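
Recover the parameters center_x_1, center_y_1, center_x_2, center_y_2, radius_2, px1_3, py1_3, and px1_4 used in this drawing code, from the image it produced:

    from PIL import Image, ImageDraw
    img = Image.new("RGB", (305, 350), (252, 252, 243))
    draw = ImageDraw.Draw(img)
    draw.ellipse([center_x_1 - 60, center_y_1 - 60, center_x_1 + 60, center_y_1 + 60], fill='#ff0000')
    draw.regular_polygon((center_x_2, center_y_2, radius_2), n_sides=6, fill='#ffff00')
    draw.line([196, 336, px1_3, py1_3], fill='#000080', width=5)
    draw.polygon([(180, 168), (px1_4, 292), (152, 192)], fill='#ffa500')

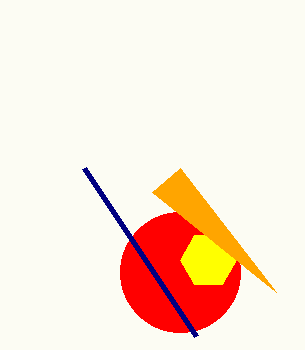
center_x_1 = 180
center_y_1 = 272
center_x_2 = 208
center_y_2 = 260
radius_2 = 28
px1_3 = 84
py1_3 = 168
px1_4 = 276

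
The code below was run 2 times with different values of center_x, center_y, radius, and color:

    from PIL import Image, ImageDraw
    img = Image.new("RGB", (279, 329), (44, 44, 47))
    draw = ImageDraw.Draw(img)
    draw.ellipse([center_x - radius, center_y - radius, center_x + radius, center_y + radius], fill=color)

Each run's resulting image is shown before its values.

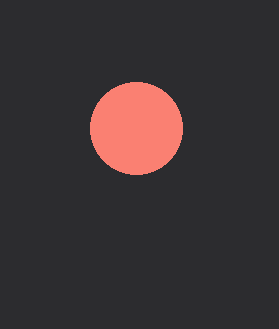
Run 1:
center_x = 136
center_y = 128
radius = 46
color = 'salmon'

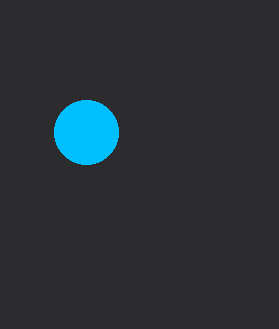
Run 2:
center_x = 86, center_y = 132, radius = 32, color = 'deepskyblue'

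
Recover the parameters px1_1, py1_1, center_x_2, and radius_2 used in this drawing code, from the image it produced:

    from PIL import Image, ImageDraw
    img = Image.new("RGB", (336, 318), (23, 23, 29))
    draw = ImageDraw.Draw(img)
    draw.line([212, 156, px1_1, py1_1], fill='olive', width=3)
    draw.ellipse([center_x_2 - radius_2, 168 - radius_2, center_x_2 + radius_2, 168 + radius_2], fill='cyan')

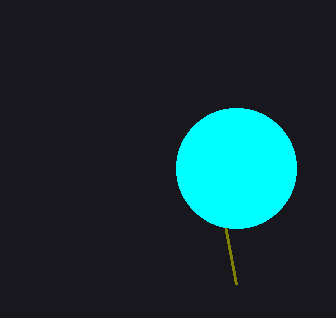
px1_1 = 236, py1_1 = 284, center_x_2 = 236, radius_2 = 60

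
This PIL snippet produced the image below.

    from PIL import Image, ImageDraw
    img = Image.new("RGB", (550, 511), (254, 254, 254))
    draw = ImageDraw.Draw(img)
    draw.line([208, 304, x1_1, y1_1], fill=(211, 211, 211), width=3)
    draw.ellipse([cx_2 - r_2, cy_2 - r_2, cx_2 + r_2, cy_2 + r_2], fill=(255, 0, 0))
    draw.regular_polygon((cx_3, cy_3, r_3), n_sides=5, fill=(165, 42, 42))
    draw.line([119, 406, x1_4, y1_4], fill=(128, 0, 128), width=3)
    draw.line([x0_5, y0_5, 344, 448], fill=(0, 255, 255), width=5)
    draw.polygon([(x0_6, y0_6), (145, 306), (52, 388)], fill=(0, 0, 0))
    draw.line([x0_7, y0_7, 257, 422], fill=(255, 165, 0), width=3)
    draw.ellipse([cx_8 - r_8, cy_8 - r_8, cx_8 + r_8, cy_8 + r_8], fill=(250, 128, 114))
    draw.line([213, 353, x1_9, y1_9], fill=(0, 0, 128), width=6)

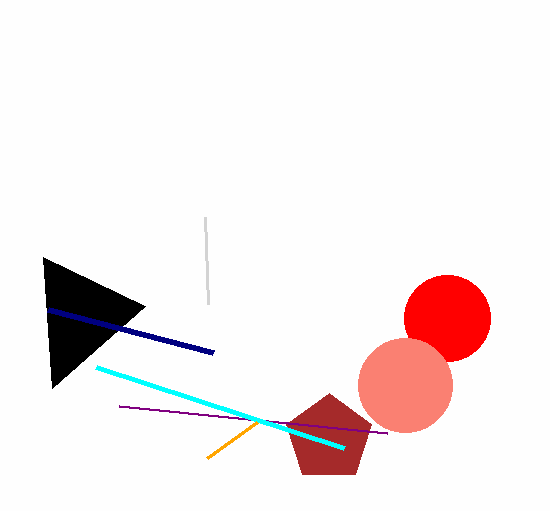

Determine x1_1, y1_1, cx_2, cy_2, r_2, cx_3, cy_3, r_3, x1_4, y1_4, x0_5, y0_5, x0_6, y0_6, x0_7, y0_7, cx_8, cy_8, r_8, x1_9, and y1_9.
x1_1 = 205, y1_1 = 217, cx_2 = 447, cy_2 = 318, r_2 = 43, cx_3 = 329, cy_3 = 438, r_3 = 45, x1_4 = 387, y1_4 = 433, x0_5 = 96, y0_5 = 367, x0_6 = 43, y0_6 = 257, x0_7 = 207, y0_7 = 458, cx_8 = 405, cy_8 = 385, r_8 = 47, x1_9 = 48, y1_9 = 310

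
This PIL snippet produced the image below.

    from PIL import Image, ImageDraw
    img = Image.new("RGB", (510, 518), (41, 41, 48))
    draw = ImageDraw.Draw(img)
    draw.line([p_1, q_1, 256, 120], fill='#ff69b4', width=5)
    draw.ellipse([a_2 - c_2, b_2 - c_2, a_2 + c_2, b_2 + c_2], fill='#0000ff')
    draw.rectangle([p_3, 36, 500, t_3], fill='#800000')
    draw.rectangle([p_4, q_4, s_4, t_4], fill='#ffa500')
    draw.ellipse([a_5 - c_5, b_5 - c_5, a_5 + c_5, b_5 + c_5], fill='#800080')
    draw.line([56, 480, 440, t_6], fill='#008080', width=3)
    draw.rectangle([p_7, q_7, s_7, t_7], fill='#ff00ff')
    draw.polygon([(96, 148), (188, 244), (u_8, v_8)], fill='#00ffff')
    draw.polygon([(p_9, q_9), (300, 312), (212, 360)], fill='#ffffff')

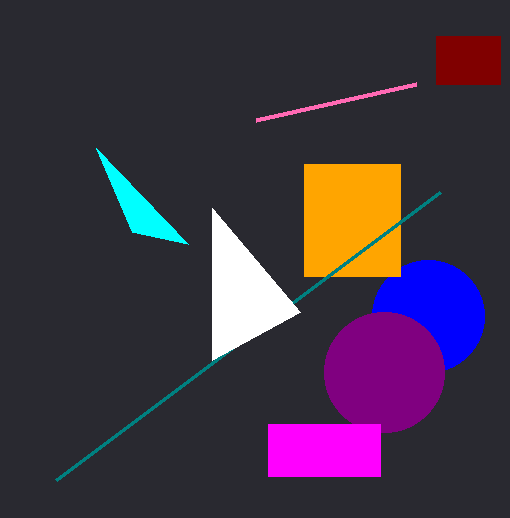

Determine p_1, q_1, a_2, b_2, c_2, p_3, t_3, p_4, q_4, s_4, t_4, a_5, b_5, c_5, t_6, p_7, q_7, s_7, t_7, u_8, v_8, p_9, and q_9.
p_1 = 416
q_1 = 84
a_2 = 428
b_2 = 316
c_2 = 56
p_3 = 436
t_3 = 84
p_4 = 304
q_4 = 164
s_4 = 400
t_4 = 276
a_5 = 384
b_5 = 372
c_5 = 60
t_6 = 192
p_7 = 268
q_7 = 424
s_7 = 380
t_7 = 476
u_8 = 132
v_8 = 232
p_9 = 212
q_9 = 208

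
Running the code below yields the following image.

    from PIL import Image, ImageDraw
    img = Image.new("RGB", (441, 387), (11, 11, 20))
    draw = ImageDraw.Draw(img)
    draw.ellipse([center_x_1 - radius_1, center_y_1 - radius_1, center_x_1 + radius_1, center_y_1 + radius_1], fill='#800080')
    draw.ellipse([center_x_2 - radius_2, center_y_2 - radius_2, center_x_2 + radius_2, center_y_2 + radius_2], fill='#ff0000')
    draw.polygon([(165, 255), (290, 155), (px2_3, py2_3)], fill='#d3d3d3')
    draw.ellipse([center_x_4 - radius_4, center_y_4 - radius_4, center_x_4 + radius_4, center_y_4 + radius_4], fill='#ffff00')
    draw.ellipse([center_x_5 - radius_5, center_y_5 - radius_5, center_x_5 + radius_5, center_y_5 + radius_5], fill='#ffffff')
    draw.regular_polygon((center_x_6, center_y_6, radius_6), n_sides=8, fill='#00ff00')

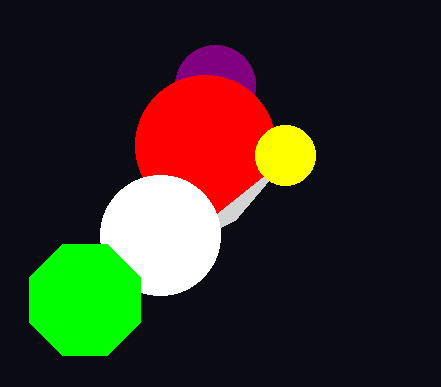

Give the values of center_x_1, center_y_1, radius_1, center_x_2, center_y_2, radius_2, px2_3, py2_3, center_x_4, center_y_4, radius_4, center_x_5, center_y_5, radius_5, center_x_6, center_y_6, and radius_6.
center_x_1 = 215, center_y_1 = 85, radius_1 = 40, center_x_2 = 205, center_y_2 = 145, radius_2 = 70, px2_3 = 235, py2_3 = 220, center_x_4 = 285, center_y_4 = 155, radius_4 = 30, center_x_5 = 160, center_y_5 = 235, radius_5 = 60, center_x_6 = 85, center_y_6 = 300, radius_6 = 60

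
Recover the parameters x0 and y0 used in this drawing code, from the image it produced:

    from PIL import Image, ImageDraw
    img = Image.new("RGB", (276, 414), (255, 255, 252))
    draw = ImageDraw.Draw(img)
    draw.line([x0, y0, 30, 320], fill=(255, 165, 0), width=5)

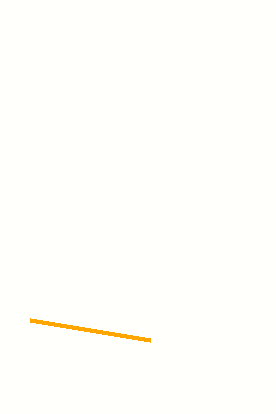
x0 = 150; y0 = 340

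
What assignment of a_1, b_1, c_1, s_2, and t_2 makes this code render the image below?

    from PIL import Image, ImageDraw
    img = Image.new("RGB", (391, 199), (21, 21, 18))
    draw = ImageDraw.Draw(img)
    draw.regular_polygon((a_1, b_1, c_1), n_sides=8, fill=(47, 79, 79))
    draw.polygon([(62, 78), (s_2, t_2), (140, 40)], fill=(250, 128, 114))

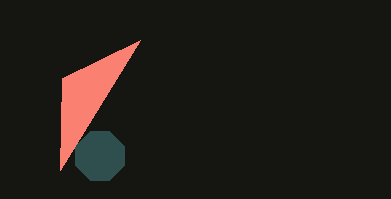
a_1 = 100
b_1 = 156
c_1 = 26
s_2 = 60
t_2 = 170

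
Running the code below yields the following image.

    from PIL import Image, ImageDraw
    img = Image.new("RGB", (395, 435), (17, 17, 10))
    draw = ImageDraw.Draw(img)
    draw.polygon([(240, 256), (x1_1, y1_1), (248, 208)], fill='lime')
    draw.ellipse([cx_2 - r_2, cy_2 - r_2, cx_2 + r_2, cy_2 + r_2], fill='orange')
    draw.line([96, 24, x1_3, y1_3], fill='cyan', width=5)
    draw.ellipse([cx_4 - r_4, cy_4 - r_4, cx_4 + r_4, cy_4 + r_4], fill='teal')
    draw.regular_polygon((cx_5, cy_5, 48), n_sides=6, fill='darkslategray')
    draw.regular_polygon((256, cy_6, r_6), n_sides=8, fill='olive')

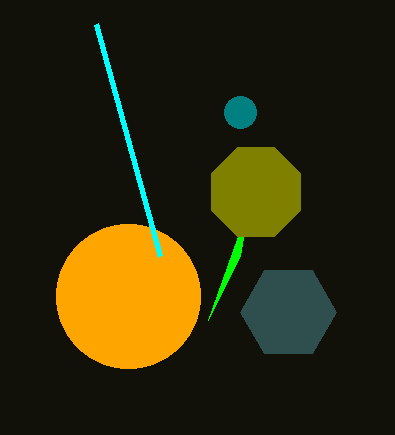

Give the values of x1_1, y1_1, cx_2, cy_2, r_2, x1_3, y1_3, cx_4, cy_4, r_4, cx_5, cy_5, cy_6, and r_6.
x1_1 = 208; y1_1 = 320; cx_2 = 128; cy_2 = 296; r_2 = 72; x1_3 = 160; y1_3 = 256; cx_4 = 240; cy_4 = 112; r_4 = 16; cx_5 = 288; cy_5 = 312; cy_6 = 192; r_6 = 48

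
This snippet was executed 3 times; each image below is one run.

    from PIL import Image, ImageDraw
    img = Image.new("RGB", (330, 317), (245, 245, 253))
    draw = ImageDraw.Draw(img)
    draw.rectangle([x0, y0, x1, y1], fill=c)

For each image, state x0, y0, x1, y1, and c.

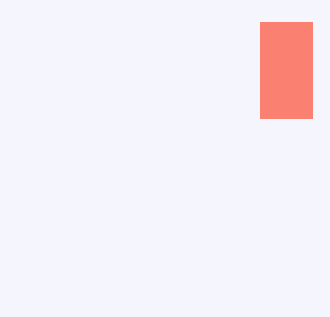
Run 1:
x0 = 260; y0 = 22; x1 = 312; y1 = 118; c = 'salmon'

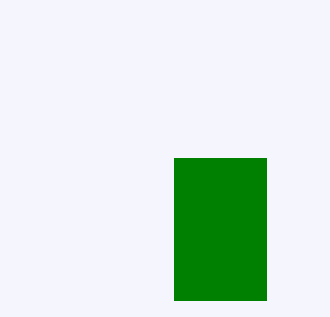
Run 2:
x0 = 174, y0 = 158, x1 = 266, y1 = 300, c = 'green'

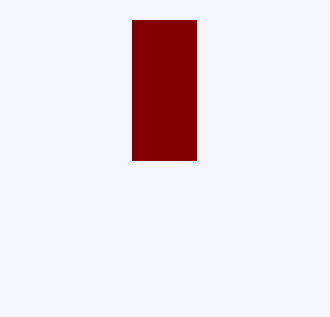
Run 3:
x0 = 132, y0 = 20, x1 = 196, y1 = 160, c = 'maroon'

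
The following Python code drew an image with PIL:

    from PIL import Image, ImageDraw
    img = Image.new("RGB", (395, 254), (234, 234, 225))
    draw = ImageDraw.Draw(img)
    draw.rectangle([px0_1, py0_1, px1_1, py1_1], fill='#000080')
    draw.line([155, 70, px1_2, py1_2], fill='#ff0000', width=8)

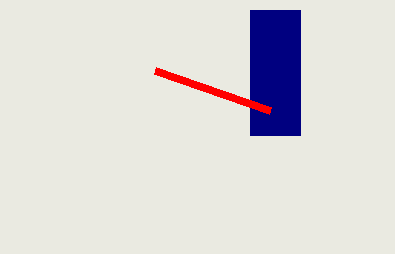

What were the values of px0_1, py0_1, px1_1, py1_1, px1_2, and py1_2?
px0_1 = 250
py0_1 = 10
px1_1 = 300
py1_1 = 135
px1_2 = 270
py1_2 = 110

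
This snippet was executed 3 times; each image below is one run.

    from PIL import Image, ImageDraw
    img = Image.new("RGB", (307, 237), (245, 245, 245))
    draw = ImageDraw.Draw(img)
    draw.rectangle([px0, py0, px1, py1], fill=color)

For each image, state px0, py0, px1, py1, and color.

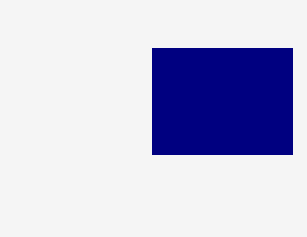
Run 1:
px0 = 152; py0 = 48; px1 = 292; py1 = 154; color = 'navy'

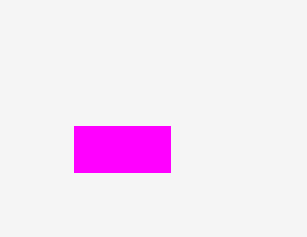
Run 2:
px0 = 74, py0 = 126, px1 = 170, py1 = 172, color = 'magenta'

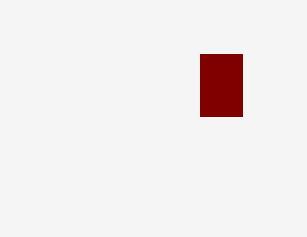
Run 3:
px0 = 200; py0 = 54; px1 = 242; py1 = 116; color = 'maroon'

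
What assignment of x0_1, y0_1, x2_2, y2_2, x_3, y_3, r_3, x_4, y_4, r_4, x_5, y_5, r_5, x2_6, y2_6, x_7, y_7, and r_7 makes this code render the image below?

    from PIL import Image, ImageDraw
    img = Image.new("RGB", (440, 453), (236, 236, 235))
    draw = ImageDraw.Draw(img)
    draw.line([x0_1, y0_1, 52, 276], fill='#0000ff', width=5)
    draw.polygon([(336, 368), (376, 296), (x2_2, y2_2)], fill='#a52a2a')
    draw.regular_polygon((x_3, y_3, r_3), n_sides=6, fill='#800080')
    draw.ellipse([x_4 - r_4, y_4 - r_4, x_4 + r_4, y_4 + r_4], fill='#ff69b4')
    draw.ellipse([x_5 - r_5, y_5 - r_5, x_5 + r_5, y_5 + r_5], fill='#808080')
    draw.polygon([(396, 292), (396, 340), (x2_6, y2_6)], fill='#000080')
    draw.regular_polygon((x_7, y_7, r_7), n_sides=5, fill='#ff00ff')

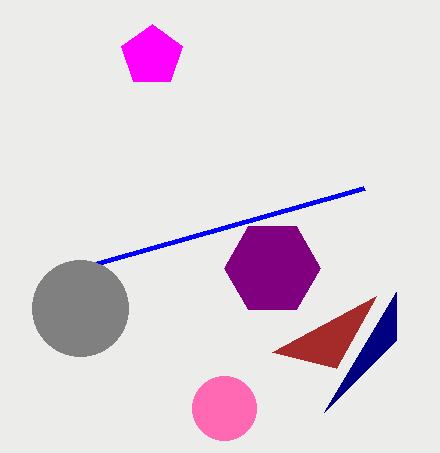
x0_1 = 364, y0_1 = 188, x2_2 = 272, y2_2 = 352, x_3 = 272, y_3 = 268, r_3 = 48, x_4 = 224, y_4 = 408, r_4 = 32, x_5 = 80, y_5 = 308, r_5 = 48, x2_6 = 324, y2_6 = 412, x_7 = 152, y_7 = 56, r_7 = 32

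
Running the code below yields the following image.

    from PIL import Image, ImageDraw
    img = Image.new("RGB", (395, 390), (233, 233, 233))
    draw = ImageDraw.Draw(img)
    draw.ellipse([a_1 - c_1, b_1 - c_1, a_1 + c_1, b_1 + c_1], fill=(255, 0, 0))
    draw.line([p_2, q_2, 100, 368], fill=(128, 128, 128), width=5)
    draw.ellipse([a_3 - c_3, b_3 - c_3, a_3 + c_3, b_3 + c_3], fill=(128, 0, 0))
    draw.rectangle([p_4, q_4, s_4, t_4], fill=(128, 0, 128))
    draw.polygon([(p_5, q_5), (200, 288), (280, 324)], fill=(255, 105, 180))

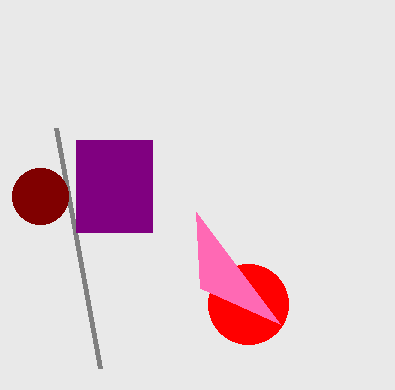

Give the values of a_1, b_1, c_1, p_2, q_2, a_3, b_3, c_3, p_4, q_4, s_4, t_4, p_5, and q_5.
a_1 = 248
b_1 = 304
c_1 = 40
p_2 = 56
q_2 = 128
a_3 = 40
b_3 = 196
c_3 = 28
p_4 = 76
q_4 = 140
s_4 = 152
t_4 = 232
p_5 = 196
q_5 = 212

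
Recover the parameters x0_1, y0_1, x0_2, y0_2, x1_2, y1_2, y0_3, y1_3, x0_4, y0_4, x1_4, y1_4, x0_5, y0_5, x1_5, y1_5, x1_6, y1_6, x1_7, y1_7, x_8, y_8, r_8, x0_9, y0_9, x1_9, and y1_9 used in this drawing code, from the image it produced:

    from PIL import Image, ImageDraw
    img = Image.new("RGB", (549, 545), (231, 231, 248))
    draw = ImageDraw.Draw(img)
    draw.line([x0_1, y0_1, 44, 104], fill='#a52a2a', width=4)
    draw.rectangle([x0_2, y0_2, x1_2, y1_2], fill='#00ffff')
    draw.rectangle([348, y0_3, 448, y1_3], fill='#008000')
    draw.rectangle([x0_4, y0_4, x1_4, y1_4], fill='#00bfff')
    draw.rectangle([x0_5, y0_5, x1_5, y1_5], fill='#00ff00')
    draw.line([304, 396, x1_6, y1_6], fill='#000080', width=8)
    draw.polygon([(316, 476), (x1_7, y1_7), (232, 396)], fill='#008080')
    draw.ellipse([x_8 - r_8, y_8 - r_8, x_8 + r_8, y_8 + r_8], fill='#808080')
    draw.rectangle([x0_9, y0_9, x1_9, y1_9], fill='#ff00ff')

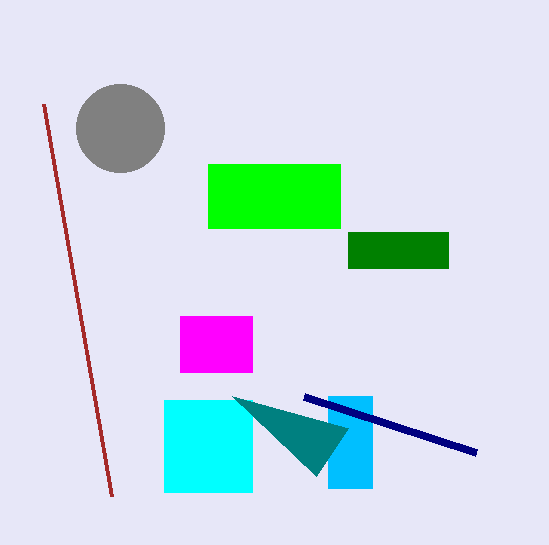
x0_1 = 112
y0_1 = 496
x0_2 = 164
y0_2 = 400
x1_2 = 252
y1_2 = 492
y0_3 = 232
y1_3 = 268
x0_4 = 328
y0_4 = 396
x1_4 = 372
y1_4 = 488
x0_5 = 208
y0_5 = 164
x1_5 = 340
y1_5 = 228
x1_6 = 476
y1_6 = 452
x1_7 = 348
y1_7 = 428
x_8 = 120
y_8 = 128
r_8 = 44
x0_9 = 180
y0_9 = 316
x1_9 = 252
y1_9 = 372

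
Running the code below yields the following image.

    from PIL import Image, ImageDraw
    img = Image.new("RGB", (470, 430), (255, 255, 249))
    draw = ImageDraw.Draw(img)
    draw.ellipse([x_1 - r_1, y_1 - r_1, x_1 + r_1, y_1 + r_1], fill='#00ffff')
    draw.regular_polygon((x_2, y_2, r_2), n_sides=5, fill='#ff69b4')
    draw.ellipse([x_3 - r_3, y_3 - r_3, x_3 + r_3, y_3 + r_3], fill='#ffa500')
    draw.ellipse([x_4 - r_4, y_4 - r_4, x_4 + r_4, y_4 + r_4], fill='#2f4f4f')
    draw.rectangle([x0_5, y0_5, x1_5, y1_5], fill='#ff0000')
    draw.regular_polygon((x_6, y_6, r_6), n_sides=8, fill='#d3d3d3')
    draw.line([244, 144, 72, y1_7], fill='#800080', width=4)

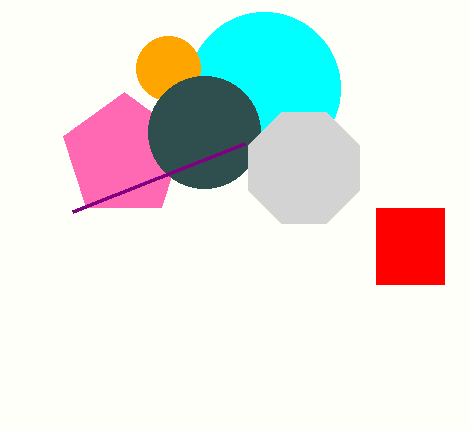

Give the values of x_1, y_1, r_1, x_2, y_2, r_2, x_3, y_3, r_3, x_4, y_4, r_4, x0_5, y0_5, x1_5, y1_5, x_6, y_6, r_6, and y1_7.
x_1 = 264
y_1 = 88
r_1 = 76
x_2 = 124
y_2 = 156
r_2 = 64
x_3 = 168
y_3 = 68
r_3 = 32
x_4 = 204
y_4 = 132
r_4 = 56
x0_5 = 376
y0_5 = 208
x1_5 = 444
y1_5 = 284
x_6 = 304
y_6 = 168
r_6 = 60
y1_7 = 212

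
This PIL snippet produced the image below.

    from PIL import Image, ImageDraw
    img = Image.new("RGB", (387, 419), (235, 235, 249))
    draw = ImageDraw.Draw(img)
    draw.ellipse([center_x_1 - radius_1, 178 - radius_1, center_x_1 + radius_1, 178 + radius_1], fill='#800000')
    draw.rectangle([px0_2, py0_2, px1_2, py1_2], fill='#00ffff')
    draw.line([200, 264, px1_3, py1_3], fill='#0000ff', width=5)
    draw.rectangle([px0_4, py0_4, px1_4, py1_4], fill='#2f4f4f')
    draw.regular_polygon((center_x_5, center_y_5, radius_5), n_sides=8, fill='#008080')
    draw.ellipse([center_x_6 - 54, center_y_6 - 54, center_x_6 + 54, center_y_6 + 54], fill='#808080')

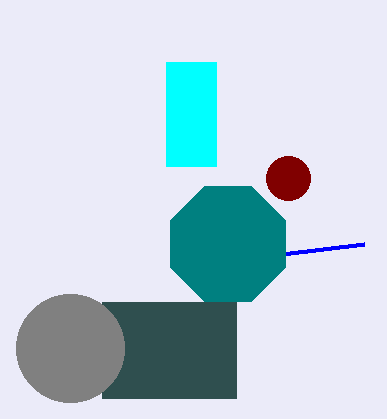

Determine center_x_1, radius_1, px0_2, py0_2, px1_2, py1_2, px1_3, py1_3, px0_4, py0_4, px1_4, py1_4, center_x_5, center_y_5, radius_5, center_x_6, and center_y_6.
center_x_1 = 288; radius_1 = 22; px0_2 = 166; py0_2 = 62; px1_2 = 216; py1_2 = 166; px1_3 = 364; py1_3 = 244; px0_4 = 102; py0_4 = 302; px1_4 = 236; py1_4 = 398; center_x_5 = 228; center_y_5 = 244; radius_5 = 62; center_x_6 = 70; center_y_6 = 348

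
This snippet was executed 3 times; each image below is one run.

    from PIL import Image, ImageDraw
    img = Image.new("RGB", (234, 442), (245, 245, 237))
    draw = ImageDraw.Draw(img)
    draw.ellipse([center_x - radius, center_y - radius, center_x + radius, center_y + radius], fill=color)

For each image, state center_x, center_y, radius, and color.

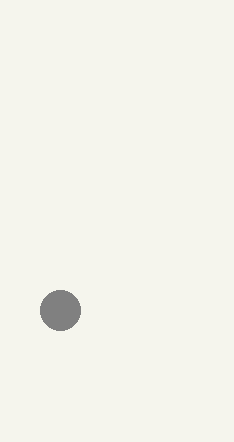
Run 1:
center_x = 60; center_y = 310; radius = 20; color = 'gray'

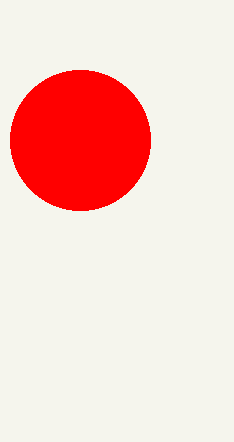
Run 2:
center_x = 80; center_y = 140; radius = 70; color = 'red'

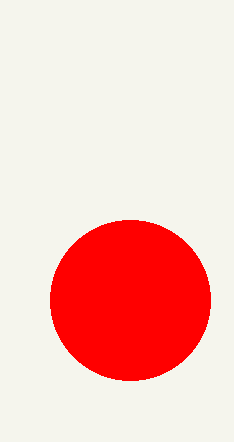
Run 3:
center_x = 130
center_y = 300
radius = 80
color = 'red'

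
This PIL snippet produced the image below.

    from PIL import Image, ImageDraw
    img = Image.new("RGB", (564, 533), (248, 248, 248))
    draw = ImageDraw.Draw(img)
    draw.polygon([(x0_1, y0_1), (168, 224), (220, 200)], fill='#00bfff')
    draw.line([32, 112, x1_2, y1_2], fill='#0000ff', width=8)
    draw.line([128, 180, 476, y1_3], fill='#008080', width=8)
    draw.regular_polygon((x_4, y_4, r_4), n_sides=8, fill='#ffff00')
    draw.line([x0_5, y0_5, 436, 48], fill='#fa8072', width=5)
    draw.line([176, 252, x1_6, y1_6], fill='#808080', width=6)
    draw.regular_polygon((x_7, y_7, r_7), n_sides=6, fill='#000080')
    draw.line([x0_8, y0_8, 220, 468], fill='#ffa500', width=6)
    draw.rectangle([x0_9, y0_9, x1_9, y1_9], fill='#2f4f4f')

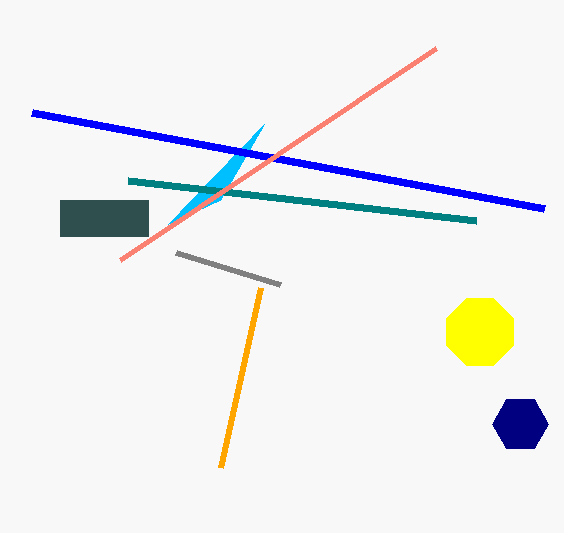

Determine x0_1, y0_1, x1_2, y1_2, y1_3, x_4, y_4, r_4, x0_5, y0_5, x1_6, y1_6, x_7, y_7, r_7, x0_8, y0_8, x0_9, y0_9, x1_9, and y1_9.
x0_1 = 264
y0_1 = 124
x1_2 = 544
y1_2 = 208
y1_3 = 220
x_4 = 480
y_4 = 332
r_4 = 36
x0_5 = 120
y0_5 = 260
x1_6 = 280
y1_6 = 284
x_7 = 520
y_7 = 424
r_7 = 28
x0_8 = 260
y0_8 = 288
x0_9 = 60
y0_9 = 200
x1_9 = 148
y1_9 = 236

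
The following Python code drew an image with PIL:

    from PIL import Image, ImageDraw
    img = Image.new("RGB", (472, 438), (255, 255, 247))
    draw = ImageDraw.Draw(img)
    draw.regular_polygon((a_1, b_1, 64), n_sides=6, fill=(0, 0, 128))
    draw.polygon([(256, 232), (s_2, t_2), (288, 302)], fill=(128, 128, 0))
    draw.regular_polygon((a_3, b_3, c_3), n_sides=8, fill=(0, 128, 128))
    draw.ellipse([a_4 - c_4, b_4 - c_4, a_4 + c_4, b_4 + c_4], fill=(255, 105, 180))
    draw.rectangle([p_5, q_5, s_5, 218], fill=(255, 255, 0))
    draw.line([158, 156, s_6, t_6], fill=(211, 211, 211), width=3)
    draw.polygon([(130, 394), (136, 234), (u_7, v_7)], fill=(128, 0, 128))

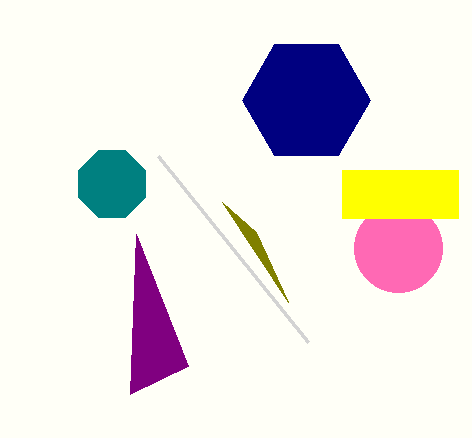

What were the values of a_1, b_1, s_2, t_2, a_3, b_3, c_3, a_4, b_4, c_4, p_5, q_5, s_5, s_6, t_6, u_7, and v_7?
a_1 = 306; b_1 = 100; s_2 = 222; t_2 = 202; a_3 = 112; b_3 = 184; c_3 = 36; a_4 = 398; b_4 = 248; c_4 = 44; p_5 = 342; q_5 = 170; s_5 = 458; s_6 = 308; t_6 = 342; u_7 = 188; v_7 = 366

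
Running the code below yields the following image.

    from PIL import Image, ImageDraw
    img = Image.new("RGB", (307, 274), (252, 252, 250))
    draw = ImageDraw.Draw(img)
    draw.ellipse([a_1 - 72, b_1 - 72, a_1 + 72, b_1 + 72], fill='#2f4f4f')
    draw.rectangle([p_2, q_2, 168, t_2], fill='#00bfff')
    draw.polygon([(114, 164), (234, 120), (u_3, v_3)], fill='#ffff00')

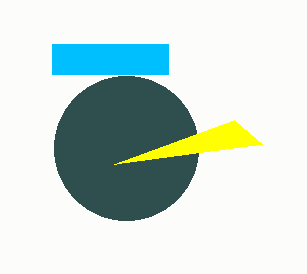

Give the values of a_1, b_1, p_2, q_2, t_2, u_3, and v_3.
a_1 = 126
b_1 = 148
p_2 = 52
q_2 = 44
t_2 = 74
u_3 = 262
v_3 = 144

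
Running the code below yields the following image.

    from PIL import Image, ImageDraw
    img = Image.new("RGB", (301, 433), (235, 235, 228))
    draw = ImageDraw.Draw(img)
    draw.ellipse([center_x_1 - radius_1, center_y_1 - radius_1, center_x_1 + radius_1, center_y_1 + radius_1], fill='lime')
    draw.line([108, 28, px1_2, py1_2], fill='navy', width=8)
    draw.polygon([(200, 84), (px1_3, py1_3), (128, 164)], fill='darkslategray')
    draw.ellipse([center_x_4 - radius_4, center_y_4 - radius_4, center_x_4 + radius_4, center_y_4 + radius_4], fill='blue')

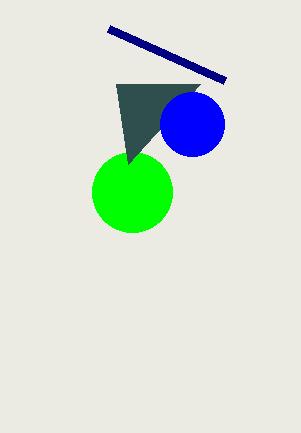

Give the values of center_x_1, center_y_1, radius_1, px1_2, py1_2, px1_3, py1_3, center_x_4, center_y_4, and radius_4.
center_x_1 = 132; center_y_1 = 192; radius_1 = 40; px1_2 = 224; py1_2 = 80; px1_3 = 116; py1_3 = 84; center_x_4 = 192; center_y_4 = 124; radius_4 = 32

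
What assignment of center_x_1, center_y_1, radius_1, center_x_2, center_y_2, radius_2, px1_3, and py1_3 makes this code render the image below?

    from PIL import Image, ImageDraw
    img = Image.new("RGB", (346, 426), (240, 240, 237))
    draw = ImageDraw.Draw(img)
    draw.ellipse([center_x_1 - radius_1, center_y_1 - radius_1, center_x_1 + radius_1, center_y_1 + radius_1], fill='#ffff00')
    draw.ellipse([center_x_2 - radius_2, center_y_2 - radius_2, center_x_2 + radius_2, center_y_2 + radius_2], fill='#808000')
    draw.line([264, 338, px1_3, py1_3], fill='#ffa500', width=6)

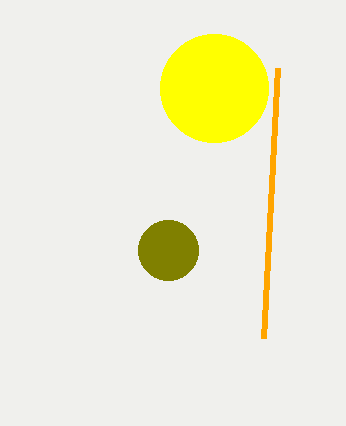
center_x_1 = 214; center_y_1 = 88; radius_1 = 54; center_x_2 = 168; center_y_2 = 250; radius_2 = 30; px1_3 = 278; py1_3 = 68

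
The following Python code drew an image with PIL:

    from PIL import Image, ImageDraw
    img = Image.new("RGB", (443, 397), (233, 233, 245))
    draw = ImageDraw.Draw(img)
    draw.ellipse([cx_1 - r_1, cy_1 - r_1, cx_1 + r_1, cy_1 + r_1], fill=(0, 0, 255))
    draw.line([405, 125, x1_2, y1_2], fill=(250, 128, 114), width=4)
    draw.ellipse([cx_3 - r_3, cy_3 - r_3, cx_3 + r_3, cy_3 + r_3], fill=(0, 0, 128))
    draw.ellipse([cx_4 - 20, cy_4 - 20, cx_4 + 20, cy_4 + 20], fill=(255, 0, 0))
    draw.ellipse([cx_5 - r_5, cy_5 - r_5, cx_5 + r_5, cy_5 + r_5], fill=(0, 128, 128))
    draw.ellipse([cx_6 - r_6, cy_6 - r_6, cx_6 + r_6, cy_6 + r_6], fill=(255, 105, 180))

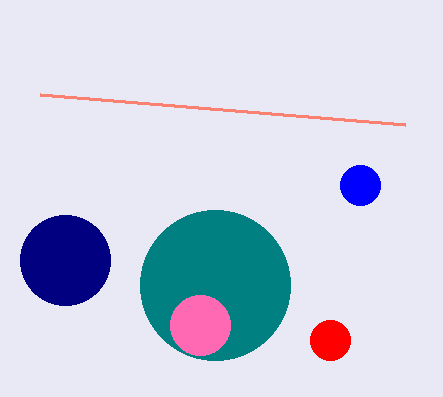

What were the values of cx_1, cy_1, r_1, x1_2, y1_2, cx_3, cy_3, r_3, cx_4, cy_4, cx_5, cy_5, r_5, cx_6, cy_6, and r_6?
cx_1 = 360; cy_1 = 185; r_1 = 20; x1_2 = 40; y1_2 = 95; cx_3 = 65; cy_3 = 260; r_3 = 45; cx_4 = 330; cy_4 = 340; cx_5 = 215; cy_5 = 285; r_5 = 75; cx_6 = 200; cy_6 = 325; r_6 = 30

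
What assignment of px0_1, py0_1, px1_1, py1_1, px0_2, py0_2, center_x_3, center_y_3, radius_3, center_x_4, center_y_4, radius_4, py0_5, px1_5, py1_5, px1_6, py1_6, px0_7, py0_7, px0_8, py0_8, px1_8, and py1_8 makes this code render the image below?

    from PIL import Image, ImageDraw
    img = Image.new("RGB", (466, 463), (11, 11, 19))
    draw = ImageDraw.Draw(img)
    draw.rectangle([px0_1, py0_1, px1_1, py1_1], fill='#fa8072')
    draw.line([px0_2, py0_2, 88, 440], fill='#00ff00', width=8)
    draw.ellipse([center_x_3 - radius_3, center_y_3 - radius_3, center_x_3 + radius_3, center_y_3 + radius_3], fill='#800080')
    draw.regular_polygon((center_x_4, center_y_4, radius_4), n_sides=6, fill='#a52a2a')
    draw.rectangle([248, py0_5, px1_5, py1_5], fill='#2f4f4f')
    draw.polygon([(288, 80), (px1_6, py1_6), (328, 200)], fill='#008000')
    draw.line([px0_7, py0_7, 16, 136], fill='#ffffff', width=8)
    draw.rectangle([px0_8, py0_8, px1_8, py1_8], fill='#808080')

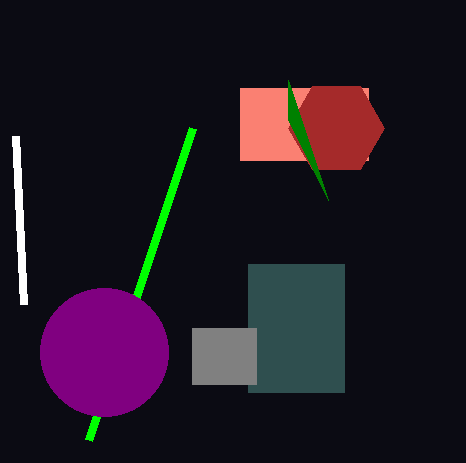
px0_1 = 240
py0_1 = 88
px1_1 = 368
py1_1 = 160
px0_2 = 192
py0_2 = 128
center_x_3 = 104
center_y_3 = 352
radius_3 = 64
center_x_4 = 336
center_y_4 = 128
radius_4 = 48
py0_5 = 264
px1_5 = 344
py1_5 = 392
px1_6 = 288
py1_6 = 120
px0_7 = 24
py0_7 = 304
px0_8 = 192
py0_8 = 328
px1_8 = 256
py1_8 = 384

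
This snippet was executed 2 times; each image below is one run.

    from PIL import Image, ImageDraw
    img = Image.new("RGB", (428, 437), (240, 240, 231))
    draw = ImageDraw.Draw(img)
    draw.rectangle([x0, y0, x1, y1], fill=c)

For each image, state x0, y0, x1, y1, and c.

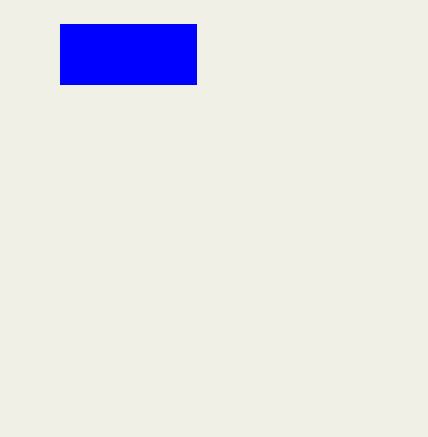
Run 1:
x0 = 60, y0 = 24, x1 = 196, y1 = 84, c = 'blue'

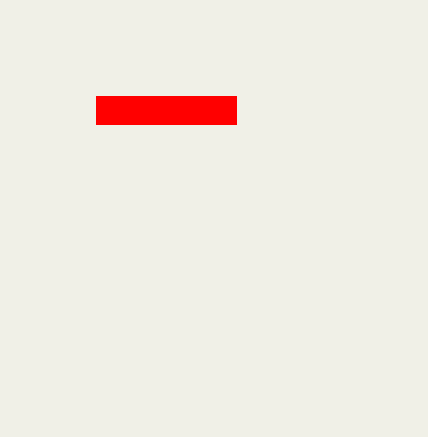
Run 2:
x0 = 96
y0 = 96
x1 = 236
y1 = 124
c = 'red'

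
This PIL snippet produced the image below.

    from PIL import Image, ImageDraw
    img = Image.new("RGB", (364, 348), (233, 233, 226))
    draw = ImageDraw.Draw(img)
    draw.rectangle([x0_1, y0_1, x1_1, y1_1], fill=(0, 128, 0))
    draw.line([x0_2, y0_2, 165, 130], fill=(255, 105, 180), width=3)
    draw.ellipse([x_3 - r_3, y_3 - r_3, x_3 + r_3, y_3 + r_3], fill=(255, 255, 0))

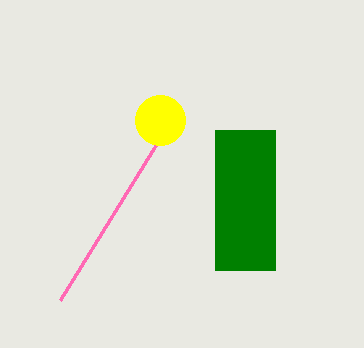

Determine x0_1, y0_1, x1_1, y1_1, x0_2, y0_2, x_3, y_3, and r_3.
x0_1 = 215, y0_1 = 130, x1_1 = 275, y1_1 = 270, x0_2 = 60, y0_2 = 300, x_3 = 160, y_3 = 120, r_3 = 25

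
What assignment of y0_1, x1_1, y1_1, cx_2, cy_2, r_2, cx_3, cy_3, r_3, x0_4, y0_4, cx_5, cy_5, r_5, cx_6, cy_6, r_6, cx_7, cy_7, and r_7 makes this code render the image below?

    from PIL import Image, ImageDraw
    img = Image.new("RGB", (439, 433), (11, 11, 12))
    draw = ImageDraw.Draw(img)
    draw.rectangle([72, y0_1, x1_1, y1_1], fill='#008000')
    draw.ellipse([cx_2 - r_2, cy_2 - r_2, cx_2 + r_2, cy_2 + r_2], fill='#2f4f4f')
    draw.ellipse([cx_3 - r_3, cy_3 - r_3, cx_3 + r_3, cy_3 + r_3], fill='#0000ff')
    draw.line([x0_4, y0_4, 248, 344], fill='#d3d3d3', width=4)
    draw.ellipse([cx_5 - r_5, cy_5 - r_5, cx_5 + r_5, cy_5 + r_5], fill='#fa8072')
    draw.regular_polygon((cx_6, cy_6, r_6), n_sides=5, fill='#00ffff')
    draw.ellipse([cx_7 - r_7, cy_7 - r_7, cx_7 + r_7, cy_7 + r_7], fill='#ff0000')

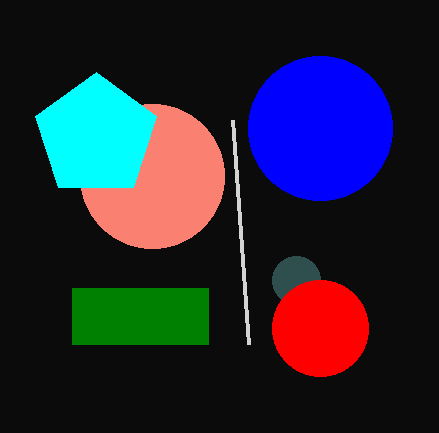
y0_1 = 288
x1_1 = 208
y1_1 = 344
cx_2 = 296
cy_2 = 280
r_2 = 24
cx_3 = 320
cy_3 = 128
r_3 = 72
x0_4 = 232
y0_4 = 120
cx_5 = 152
cy_5 = 176
r_5 = 72
cx_6 = 96
cy_6 = 136
r_6 = 64
cx_7 = 320
cy_7 = 328
r_7 = 48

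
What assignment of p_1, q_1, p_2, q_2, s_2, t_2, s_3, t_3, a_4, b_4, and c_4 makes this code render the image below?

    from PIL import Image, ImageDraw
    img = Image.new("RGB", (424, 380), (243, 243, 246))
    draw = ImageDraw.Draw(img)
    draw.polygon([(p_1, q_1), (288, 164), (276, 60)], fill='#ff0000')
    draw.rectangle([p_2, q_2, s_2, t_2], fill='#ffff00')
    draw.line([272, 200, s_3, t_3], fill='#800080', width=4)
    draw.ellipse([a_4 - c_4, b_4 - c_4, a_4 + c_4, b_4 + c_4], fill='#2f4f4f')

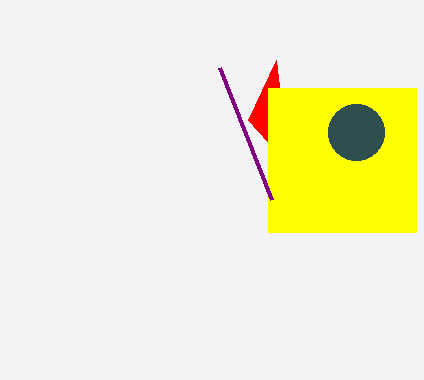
p_1 = 248, q_1 = 120, p_2 = 268, q_2 = 88, s_2 = 416, t_2 = 232, s_3 = 220, t_3 = 68, a_4 = 356, b_4 = 132, c_4 = 28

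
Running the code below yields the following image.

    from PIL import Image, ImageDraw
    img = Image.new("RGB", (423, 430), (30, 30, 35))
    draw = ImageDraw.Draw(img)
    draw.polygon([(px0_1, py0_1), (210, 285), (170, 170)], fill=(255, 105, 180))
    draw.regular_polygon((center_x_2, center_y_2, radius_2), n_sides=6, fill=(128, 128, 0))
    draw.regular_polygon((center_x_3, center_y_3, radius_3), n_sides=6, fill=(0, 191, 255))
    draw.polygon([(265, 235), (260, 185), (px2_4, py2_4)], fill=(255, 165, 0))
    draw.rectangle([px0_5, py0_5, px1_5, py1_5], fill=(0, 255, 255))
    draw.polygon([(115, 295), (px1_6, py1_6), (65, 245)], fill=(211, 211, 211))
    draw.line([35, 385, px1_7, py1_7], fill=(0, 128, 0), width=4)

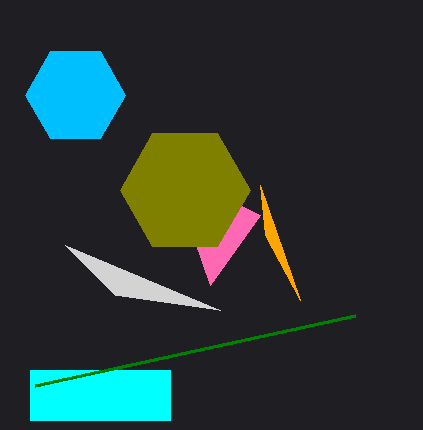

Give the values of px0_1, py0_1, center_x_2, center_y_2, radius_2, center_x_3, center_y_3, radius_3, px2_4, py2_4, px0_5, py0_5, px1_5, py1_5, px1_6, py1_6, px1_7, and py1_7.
px0_1 = 260
py0_1 = 215
center_x_2 = 185
center_y_2 = 190
radius_2 = 65
center_x_3 = 75
center_y_3 = 95
radius_3 = 50
px2_4 = 300
py2_4 = 300
px0_5 = 30
py0_5 = 370
px1_5 = 170
py1_5 = 420
px1_6 = 220
py1_6 = 310
px1_7 = 355
py1_7 = 315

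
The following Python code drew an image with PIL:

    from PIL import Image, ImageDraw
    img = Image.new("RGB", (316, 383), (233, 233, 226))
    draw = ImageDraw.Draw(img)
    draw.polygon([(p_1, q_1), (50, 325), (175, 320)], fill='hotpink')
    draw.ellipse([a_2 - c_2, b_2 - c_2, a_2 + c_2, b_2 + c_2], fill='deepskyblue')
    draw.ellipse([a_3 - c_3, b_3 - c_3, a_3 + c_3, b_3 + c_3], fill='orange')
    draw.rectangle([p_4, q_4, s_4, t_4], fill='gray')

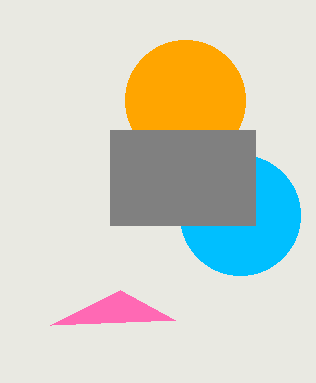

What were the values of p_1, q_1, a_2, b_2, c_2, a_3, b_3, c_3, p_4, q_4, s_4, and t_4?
p_1 = 120; q_1 = 290; a_2 = 240; b_2 = 215; c_2 = 60; a_3 = 185; b_3 = 100; c_3 = 60; p_4 = 110; q_4 = 130; s_4 = 255; t_4 = 225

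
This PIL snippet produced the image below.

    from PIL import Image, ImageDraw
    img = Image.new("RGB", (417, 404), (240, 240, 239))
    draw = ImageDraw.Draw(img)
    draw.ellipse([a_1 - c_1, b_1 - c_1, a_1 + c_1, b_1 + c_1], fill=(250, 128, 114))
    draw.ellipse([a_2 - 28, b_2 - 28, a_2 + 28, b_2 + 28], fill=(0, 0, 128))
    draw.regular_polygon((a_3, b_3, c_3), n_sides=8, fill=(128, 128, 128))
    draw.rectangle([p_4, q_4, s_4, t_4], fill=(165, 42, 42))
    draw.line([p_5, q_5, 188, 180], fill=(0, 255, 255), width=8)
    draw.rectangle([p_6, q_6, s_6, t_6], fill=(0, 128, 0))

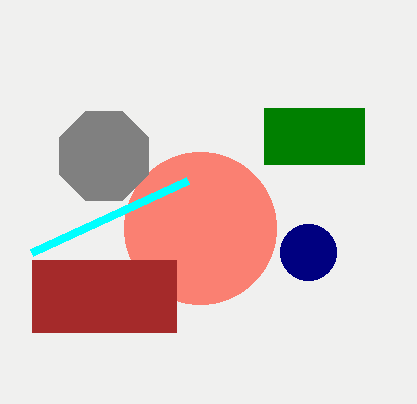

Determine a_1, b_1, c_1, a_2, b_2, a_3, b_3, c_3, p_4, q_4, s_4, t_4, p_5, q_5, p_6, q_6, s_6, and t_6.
a_1 = 200; b_1 = 228; c_1 = 76; a_2 = 308; b_2 = 252; a_3 = 104; b_3 = 156; c_3 = 48; p_4 = 32; q_4 = 260; s_4 = 176; t_4 = 332; p_5 = 32; q_5 = 252; p_6 = 264; q_6 = 108; s_6 = 364; t_6 = 164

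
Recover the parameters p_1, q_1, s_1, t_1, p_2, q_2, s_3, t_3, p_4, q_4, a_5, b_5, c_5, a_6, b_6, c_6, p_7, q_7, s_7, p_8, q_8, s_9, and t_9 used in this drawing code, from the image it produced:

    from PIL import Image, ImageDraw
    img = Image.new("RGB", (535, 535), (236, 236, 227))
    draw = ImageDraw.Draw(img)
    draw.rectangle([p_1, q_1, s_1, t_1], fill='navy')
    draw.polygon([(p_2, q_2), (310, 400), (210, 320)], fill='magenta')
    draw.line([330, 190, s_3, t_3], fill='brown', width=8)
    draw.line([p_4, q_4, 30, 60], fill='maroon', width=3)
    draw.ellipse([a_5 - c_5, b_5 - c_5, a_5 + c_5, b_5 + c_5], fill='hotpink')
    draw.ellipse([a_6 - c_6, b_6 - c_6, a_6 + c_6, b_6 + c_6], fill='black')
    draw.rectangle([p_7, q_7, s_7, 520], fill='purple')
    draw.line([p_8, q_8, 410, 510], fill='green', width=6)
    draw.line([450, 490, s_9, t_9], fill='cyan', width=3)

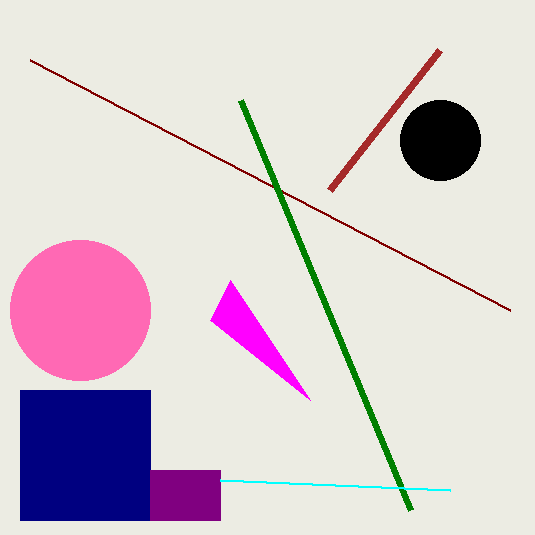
p_1 = 20
q_1 = 390
s_1 = 150
t_1 = 520
p_2 = 230
q_2 = 280
s_3 = 440
t_3 = 50
p_4 = 510
q_4 = 310
a_5 = 80
b_5 = 310
c_5 = 70
a_6 = 440
b_6 = 140
c_6 = 40
p_7 = 150
q_7 = 470
s_7 = 220
p_8 = 240
q_8 = 100
s_9 = 220
t_9 = 480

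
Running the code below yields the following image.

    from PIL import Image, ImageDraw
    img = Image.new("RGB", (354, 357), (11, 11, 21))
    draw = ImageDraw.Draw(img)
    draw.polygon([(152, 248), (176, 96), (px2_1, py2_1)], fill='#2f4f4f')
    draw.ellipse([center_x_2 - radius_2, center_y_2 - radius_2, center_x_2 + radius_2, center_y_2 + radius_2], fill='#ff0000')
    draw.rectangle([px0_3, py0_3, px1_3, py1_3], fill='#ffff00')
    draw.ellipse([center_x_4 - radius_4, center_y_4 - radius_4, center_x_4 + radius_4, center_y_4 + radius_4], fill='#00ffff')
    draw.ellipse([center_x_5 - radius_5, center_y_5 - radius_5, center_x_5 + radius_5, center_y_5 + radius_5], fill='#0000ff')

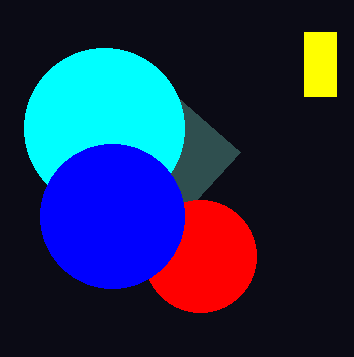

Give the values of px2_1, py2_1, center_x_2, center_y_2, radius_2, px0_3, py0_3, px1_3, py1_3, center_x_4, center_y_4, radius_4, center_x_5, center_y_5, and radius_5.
px2_1 = 240, py2_1 = 152, center_x_2 = 200, center_y_2 = 256, radius_2 = 56, px0_3 = 304, py0_3 = 32, px1_3 = 336, py1_3 = 96, center_x_4 = 104, center_y_4 = 128, radius_4 = 80, center_x_5 = 112, center_y_5 = 216, radius_5 = 72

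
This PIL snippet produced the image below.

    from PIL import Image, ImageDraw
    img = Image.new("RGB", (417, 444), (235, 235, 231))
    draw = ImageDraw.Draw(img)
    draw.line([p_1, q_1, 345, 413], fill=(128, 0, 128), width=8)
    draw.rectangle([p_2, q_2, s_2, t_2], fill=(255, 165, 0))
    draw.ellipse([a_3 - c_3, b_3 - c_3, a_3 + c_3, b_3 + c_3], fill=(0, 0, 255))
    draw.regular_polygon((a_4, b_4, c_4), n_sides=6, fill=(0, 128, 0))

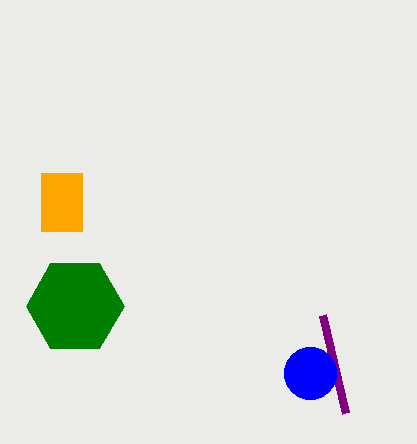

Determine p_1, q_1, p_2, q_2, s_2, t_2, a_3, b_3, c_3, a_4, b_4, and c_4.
p_1 = 322
q_1 = 315
p_2 = 41
q_2 = 173
s_2 = 82
t_2 = 231
a_3 = 310
b_3 = 373
c_3 = 26
a_4 = 75
b_4 = 306
c_4 = 49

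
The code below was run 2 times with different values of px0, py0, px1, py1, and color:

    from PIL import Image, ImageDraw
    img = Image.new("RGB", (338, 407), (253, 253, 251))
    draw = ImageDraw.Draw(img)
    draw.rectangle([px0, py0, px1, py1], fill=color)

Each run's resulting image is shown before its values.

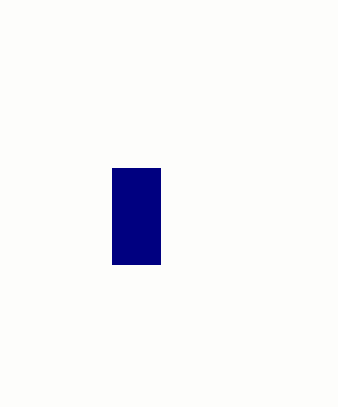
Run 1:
px0 = 112; py0 = 168; px1 = 160; py1 = 264; color = 'navy'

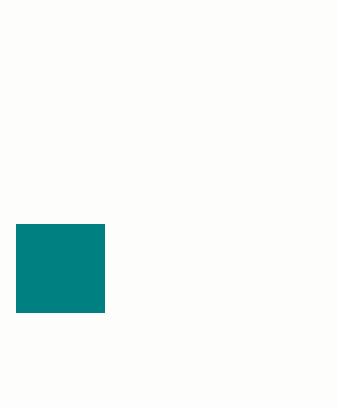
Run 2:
px0 = 16, py0 = 224, px1 = 104, py1 = 312, color = 'teal'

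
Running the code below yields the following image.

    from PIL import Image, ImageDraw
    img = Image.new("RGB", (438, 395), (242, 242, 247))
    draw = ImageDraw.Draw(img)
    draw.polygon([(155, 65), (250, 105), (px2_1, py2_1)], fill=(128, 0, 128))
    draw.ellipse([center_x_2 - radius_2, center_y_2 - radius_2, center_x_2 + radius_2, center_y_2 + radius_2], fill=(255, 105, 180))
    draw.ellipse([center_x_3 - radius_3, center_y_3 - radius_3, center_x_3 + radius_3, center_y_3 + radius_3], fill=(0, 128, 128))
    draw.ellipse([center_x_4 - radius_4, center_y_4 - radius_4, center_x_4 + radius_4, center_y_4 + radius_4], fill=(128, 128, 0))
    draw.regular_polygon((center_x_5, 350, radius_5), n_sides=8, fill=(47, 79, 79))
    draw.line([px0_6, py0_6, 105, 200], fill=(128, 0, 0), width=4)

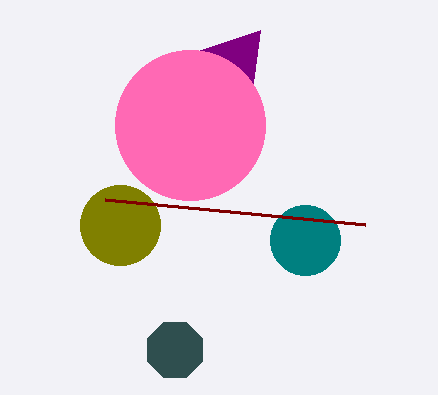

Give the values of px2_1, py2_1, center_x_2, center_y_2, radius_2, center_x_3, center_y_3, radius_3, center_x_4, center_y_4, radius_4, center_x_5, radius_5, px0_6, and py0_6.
px2_1 = 260, py2_1 = 30, center_x_2 = 190, center_y_2 = 125, radius_2 = 75, center_x_3 = 305, center_y_3 = 240, radius_3 = 35, center_x_4 = 120, center_y_4 = 225, radius_4 = 40, center_x_5 = 175, radius_5 = 30, px0_6 = 365, py0_6 = 225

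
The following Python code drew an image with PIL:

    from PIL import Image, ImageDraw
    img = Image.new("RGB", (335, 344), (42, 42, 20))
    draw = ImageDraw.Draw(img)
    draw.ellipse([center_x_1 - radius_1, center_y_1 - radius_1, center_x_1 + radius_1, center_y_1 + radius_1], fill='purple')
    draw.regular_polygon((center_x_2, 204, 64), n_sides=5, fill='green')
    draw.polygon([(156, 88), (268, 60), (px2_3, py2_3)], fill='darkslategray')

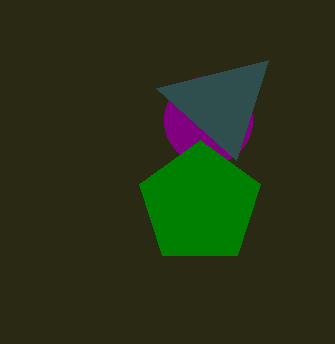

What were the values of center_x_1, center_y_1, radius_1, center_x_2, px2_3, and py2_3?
center_x_1 = 208, center_y_1 = 120, radius_1 = 44, center_x_2 = 200, px2_3 = 236, py2_3 = 160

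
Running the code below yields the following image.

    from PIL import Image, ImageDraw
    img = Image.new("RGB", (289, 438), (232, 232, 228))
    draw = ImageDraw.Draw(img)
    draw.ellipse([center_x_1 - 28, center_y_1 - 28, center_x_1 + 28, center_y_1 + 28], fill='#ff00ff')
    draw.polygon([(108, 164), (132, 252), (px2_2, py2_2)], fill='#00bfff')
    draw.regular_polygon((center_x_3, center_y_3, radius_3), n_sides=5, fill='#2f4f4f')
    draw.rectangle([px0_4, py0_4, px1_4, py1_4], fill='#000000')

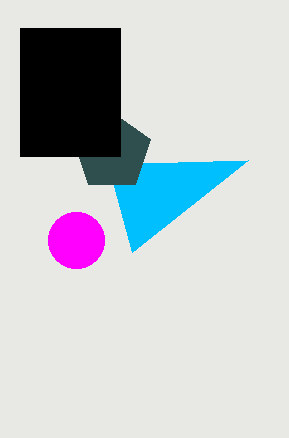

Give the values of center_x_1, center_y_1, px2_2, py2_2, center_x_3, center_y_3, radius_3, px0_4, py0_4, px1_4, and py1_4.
center_x_1 = 76, center_y_1 = 240, px2_2 = 248, py2_2 = 160, center_x_3 = 112, center_y_3 = 152, radius_3 = 40, px0_4 = 20, py0_4 = 28, px1_4 = 120, py1_4 = 156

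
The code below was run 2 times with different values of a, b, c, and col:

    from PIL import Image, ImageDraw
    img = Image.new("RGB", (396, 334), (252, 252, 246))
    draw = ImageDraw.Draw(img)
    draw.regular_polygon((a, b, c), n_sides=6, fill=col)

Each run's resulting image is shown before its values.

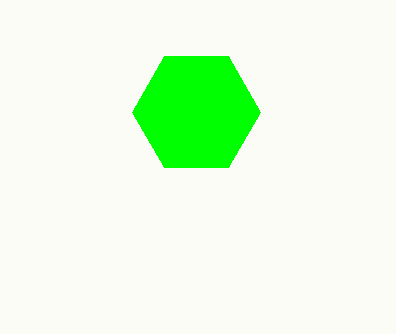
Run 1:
a = 196; b = 112; c = 64; col = 'lime'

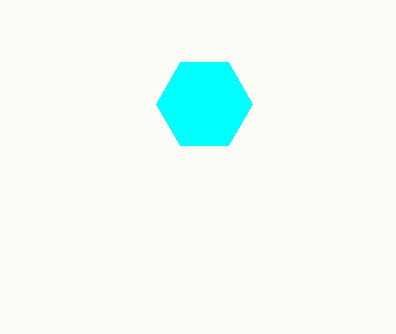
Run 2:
a = 204, b = 104, c = 48, col = 'cyan'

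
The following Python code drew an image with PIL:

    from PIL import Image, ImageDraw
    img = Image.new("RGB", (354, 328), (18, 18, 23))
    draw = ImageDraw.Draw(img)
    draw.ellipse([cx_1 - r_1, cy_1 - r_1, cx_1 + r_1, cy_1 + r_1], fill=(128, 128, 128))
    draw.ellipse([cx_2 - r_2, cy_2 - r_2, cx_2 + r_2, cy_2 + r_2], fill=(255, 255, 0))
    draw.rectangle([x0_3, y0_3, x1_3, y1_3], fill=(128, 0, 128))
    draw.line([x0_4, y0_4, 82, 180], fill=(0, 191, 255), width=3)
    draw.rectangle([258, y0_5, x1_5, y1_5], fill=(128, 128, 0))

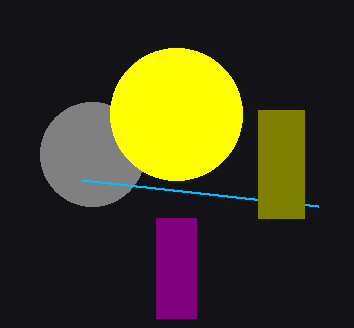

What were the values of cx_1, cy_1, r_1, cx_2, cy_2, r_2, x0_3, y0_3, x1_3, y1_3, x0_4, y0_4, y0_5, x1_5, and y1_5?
cx_1 = 92; cy_1 = 154; r_1 = 52; cx_2 = 176; cy_2 = 114; r_2 = 66; x0_3 = 156; y0_3 = 218; x1_3 = 196; y1_3 = 318; x0_4 = 318; y0_4 = 206; y0_5 = 110; x1_5 = 304; y1_5 = 218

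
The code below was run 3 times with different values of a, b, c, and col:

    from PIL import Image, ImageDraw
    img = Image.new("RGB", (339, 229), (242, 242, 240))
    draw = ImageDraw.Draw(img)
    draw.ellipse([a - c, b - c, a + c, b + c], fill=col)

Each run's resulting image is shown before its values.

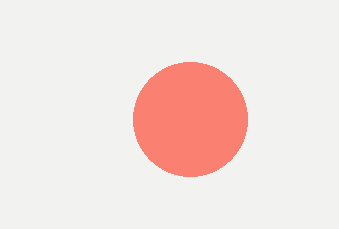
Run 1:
a = 190; b = 119; c = 57; col = 'salmon'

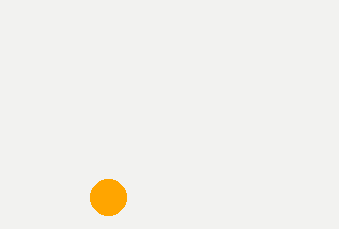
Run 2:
a = 108; b = 197; c = 18; col = 'orange'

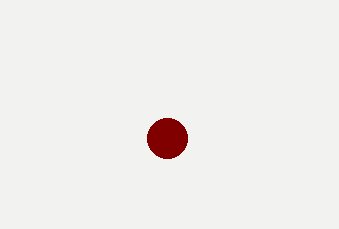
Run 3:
a = 167, b = 138, c = 20, col = 'maroon'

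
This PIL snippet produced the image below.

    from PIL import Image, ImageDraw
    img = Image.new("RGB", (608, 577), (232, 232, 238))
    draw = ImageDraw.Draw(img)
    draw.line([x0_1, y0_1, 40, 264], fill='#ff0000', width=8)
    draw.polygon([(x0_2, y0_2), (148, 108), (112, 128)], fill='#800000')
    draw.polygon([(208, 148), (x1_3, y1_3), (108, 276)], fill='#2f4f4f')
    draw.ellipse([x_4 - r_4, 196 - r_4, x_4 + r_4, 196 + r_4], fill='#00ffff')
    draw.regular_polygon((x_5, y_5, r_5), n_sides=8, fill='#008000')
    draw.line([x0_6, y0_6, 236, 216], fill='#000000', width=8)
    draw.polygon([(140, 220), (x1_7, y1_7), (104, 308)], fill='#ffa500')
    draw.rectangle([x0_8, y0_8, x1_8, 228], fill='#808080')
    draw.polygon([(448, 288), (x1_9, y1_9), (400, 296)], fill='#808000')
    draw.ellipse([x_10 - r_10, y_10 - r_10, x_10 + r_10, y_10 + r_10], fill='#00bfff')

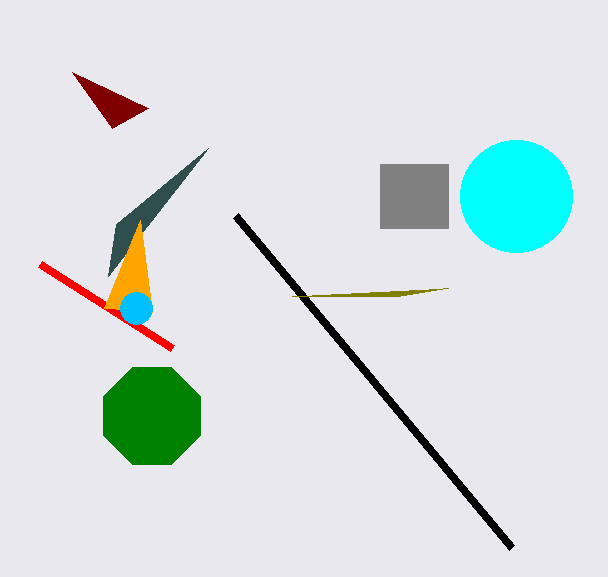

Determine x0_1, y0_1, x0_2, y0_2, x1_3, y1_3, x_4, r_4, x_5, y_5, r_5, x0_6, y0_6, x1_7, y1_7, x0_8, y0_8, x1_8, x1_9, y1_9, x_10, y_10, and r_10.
x0_1 = 172; y0_1 = 348; x0_2 = 72; y0_2 = 72; x1_3 = 116; y1_3 = 224; x_4 = 516; r_4 = 56; x_5 = 152; y_5 = 416; r_5 = 52; x0_6 = 512; y0_6 = 548; x1_7 = 152; y1_7 = 312; x0_8 = 380; y0_8 = 164; x1_8 = 448; x1_9 = 292; y1_9 = 296; x_10 = 136; y_10 = 308; r_10 = 16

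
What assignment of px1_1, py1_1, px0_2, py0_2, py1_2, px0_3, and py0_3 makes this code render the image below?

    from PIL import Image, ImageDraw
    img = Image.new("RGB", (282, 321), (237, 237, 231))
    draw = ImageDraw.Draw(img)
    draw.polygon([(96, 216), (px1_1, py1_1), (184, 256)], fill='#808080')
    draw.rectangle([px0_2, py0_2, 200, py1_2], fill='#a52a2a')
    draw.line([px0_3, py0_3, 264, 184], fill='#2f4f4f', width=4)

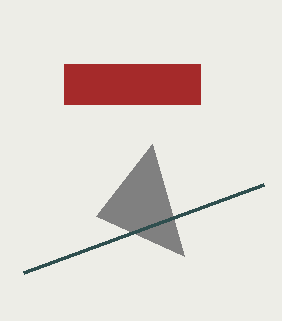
px1_1 = 152
py1_1 = 144
px0_2 = 64
py0_2 = 64
py1_2 = 104
px0_3 = 24
py0_3 = 272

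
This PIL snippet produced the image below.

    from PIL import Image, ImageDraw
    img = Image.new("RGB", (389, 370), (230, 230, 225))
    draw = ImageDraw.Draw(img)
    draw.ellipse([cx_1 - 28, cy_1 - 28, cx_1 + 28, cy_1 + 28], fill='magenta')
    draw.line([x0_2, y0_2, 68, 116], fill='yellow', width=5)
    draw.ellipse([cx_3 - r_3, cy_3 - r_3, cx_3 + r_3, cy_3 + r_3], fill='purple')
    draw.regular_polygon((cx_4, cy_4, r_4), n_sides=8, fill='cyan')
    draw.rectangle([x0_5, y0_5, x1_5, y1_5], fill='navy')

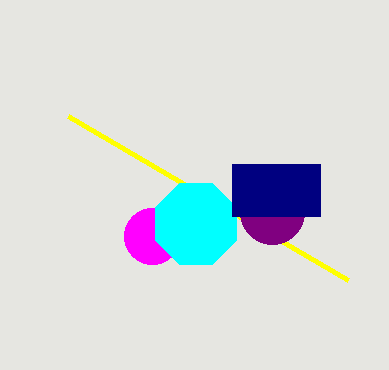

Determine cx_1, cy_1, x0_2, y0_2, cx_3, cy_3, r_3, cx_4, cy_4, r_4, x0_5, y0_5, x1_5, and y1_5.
cx_1 = 152
cy_1 = 236
x0_2 = 348
y0_2 = 280
cx_3 = 272
cy_3 = 212
r_3 = 32
cx_4 = 196
cy_4 = 224
r_4 = 44
x0_5 = 232
y0_5 = 164
x1_5 = 320
y1_5 = 216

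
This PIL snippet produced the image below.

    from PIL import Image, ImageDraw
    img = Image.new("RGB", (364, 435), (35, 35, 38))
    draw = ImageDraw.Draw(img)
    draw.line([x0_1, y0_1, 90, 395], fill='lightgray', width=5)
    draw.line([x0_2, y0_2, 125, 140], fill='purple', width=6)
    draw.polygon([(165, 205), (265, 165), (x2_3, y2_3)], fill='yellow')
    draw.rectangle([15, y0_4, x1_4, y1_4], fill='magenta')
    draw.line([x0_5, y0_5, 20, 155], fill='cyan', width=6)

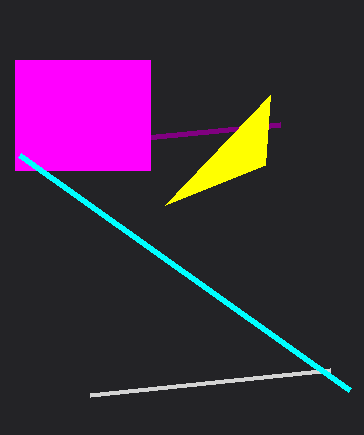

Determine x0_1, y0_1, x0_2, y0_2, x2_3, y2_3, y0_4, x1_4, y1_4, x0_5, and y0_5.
x0_1 = 330
y0_1 = 370
x0_2 = 280
y0_2 = 125
x2_3 = 270
y2_3 = 95
y0_4 = 60
x1_4 = 150
y1_4 = 170
x0_5 = 350
y0_5 = 390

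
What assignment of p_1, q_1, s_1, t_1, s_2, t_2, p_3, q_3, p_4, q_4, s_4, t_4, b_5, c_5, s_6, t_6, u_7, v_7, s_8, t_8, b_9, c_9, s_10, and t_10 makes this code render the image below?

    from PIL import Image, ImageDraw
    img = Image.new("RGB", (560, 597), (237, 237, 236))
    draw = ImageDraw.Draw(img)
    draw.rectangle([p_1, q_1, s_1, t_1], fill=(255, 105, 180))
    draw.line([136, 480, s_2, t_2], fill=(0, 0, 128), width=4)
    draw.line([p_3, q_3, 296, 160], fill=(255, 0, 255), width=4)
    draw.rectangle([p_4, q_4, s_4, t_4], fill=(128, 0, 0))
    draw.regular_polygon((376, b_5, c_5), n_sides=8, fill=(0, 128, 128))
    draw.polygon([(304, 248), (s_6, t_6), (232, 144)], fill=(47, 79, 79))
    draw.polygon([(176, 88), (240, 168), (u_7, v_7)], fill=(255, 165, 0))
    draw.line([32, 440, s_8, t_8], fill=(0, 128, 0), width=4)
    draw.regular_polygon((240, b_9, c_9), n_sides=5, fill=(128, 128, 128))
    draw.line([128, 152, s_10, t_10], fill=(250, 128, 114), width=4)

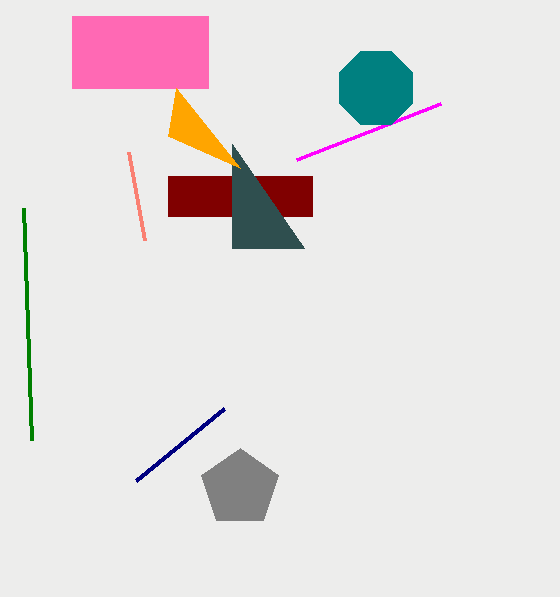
p_1 = 72, q_1 = 16, s_1 = 208, t_1 = 88, s_2 = 224, t_2 = 408, p_3 = 440, q_3 = 104, p_4 = 168, q_4 = 176, s_4 = 312, t_4 = 216, b_5 = 88, c_5 = 40, s_6 = 232, t_6 = 248, u_7 = 168, v_7 = 136, s_8 = 24, t_8 = 208, b_9 = 488, c_9 = 40, s_10 = 144, t_10 = 240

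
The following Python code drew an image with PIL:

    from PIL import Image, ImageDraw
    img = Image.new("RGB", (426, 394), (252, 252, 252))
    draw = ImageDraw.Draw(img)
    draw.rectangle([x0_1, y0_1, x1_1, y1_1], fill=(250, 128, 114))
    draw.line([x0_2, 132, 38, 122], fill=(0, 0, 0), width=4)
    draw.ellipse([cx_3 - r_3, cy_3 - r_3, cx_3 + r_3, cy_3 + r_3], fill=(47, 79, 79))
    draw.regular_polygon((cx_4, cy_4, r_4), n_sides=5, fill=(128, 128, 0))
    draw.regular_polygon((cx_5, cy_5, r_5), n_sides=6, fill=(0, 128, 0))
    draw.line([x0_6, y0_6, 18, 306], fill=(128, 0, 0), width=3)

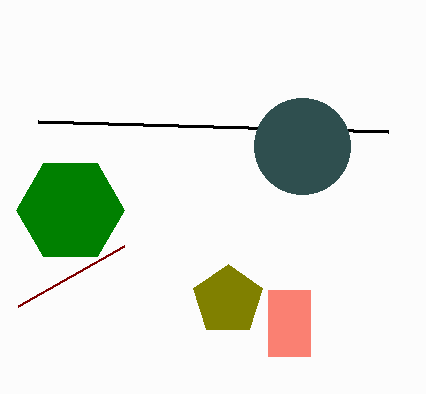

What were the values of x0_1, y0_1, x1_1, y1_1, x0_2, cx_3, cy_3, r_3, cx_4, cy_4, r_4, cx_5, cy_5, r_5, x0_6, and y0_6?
x0_1 = 268; y0_1 = 290; x1_1 = 310; y1_1 = 356; x0_2 = 388; cx_3 = 302; cy_3 = 146; r_3 = 48; cx_4 = 228; cy_4 = 300; r_4 = 36; cx_5 = 70; cy_5 = 210; r_5 = 54; x0_6 = 124; y0_6 = 246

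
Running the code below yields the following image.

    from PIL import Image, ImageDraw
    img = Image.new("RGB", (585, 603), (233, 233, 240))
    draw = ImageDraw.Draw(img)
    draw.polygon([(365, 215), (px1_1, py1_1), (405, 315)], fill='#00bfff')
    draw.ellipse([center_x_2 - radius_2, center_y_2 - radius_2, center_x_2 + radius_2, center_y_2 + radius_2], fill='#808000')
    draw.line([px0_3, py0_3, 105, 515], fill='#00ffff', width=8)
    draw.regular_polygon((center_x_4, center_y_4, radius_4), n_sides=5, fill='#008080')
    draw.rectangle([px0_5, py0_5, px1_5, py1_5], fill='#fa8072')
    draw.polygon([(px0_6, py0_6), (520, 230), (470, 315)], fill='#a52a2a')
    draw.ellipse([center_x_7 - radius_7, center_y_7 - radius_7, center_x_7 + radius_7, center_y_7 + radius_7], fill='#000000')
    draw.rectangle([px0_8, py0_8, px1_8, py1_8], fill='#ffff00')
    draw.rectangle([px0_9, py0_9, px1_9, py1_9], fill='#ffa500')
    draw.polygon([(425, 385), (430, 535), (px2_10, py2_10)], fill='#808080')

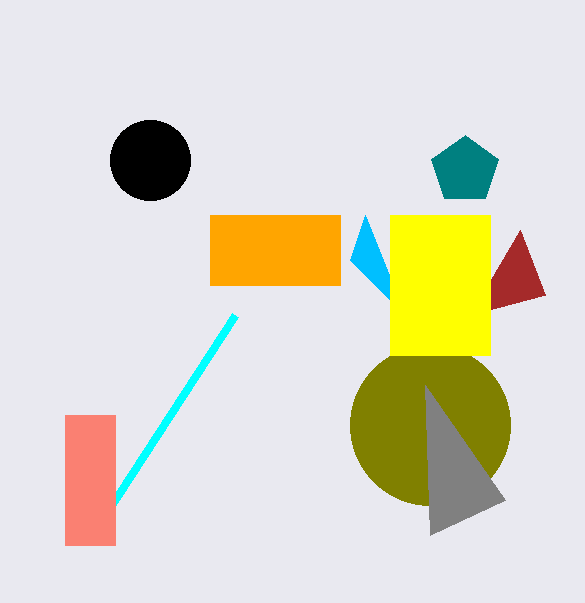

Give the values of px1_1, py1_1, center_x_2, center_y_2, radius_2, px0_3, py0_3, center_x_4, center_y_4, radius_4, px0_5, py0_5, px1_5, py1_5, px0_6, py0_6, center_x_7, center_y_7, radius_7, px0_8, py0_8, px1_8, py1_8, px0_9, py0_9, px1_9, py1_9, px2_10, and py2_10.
px1_1 = 350
py1_1 = 260
center_x_2 = 430
center_y_2 = 425
radius_2 = 80
px0_3 = 235
py0_3 = 315
center_x_4 = 465
center_y_4 = 170
radius_4 = 35
px0_5 = 65
py0_5 = 415
px1_5 = 115
py1_5 = 545
px0_6 = 545
py0_6 = 295
center_x_7 = 150
center_y_7 = 160
radius_7 = 40
px0_8 = 390
py0_8 = 215
px1_8 = 490
py1_8 = 355
px0_9 = 210
py0_9 = 215
px1_9 = 340
py1_9 = 285
px2_10 = 505
py2_10 = 500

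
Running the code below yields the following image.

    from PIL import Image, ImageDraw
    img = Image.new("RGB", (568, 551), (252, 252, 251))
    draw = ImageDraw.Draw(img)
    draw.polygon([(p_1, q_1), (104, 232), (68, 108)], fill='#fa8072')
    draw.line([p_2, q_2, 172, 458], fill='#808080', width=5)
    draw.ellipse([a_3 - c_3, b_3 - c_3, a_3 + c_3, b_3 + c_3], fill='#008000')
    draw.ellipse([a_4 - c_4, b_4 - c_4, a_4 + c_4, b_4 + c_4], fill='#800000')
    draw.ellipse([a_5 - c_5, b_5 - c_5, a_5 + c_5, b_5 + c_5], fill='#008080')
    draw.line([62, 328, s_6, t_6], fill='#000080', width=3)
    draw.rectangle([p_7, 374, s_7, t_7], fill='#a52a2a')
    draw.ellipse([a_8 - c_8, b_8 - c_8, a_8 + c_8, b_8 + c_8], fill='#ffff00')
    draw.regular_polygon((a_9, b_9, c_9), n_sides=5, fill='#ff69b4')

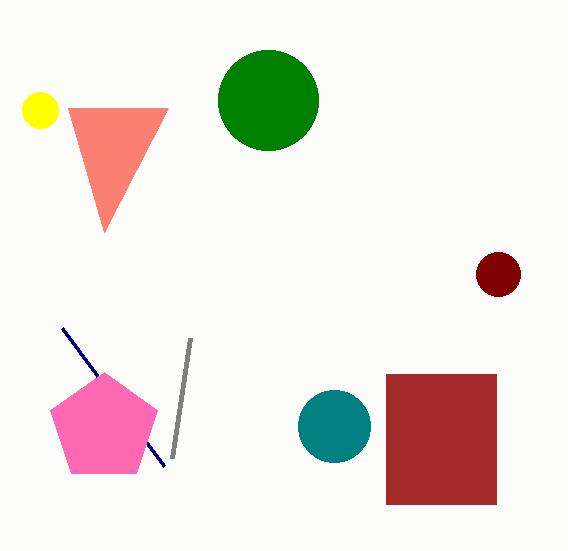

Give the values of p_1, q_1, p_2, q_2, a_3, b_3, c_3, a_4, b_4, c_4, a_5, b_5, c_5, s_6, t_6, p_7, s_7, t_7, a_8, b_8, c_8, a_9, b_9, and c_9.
p_1 = 168
q_1 = 108
p_2 = 190
q_2 = 338
a_3 = 268
b_3 = 100
c_3 = 50
a_4 = 498
b_4 = 274
c_4 = 22
a_5 = 334
b_5 = 426
c_5 = 36
s_6 = 164
t_6 = 466
p_7 = 386
s_7 = 496
t_7 = 504
a_8 = 40
b_8 = 110
c_8 = 18
a_9 = 104
b_9 = 428
c_9 = 56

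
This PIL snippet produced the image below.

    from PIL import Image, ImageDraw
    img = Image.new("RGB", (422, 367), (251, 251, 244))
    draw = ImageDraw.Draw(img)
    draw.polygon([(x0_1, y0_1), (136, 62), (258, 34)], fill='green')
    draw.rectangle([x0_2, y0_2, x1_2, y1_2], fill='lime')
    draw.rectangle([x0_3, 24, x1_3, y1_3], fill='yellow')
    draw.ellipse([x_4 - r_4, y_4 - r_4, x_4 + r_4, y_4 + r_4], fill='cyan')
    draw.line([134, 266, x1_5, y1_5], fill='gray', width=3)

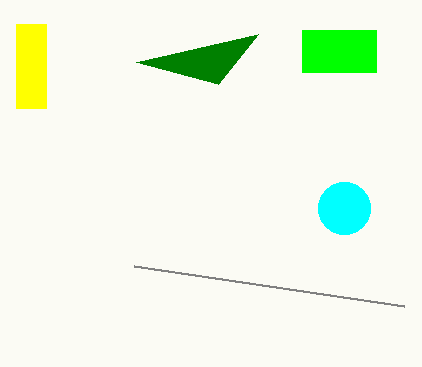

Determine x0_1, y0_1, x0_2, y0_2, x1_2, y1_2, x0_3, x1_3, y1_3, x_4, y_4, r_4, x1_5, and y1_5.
x0_1 = 218, y0_1 = 84, x0_2 = 302, y0_2 = 30, x1_2 = 376, y1_2 = 72, x0_3 = 16, x1_3 = 46, y1_3 = 108, x_4 = 344, y_4 = 208, r_4 = 26, x1_5 = 404, y1_5 = 306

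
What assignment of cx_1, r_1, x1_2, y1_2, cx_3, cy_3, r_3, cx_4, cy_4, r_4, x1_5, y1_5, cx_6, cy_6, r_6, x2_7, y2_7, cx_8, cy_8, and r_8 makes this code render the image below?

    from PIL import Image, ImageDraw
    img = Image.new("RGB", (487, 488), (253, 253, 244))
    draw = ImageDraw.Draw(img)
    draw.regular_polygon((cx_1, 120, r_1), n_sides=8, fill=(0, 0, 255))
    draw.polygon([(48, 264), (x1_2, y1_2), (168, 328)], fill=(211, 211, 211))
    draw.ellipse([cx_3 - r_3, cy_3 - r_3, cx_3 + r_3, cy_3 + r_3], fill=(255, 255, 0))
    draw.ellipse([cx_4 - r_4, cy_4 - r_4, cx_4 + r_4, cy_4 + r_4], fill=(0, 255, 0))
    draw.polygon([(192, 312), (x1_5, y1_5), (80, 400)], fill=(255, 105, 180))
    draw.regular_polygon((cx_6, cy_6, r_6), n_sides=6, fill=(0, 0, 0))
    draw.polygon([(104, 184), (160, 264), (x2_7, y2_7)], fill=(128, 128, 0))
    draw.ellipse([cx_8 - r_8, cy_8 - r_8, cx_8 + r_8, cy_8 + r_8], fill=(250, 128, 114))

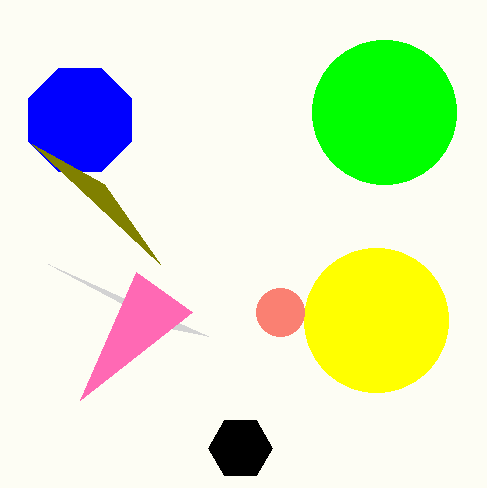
cx_1 = 80
r_1 = 56
x1_2 = 208
y1_2 = 336
cx_3 = 376
cy_3 = 320
r_3 = 72
cx_4 = 384
cy_4 = 112
r_4 = 72
x1_5 = 136
y1_5 = 272
cx_6 = 240
cy_6 = 448
r_6 = 32
x2_7 = 32
y2_7 = 144
cx_8 = 280
cy_8 = 312
r_8 = 24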